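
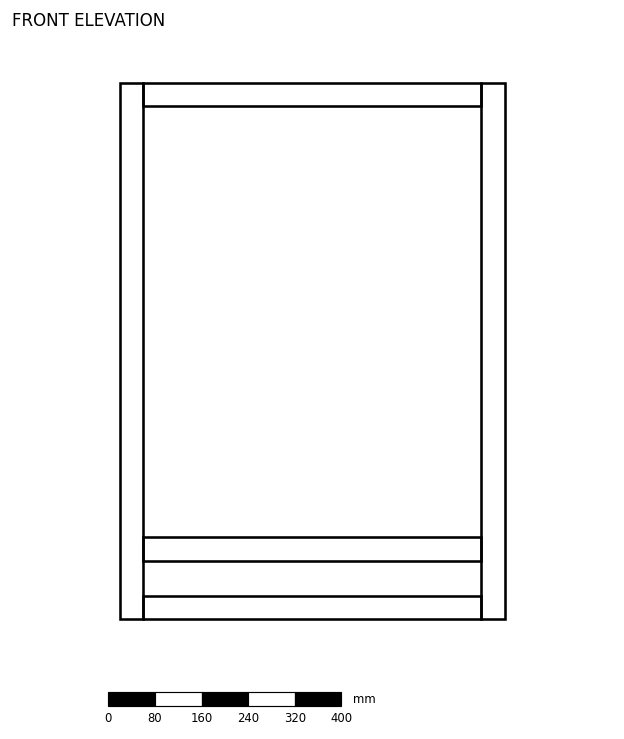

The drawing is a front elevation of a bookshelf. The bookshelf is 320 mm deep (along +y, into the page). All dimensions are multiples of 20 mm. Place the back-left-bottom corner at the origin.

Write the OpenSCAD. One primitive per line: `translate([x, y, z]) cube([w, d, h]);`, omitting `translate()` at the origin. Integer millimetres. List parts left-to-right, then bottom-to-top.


cube([40, 320, 920]);
translate([40, 0, 0]) cube([580, 320, 40]);
translate([40, 0, 100]) cube([580, 320, 40]);
translate([40, 0, 880]) cube([580, 320, 40]);
translate([620, 0, 0]) cube([40, 320, 920]);


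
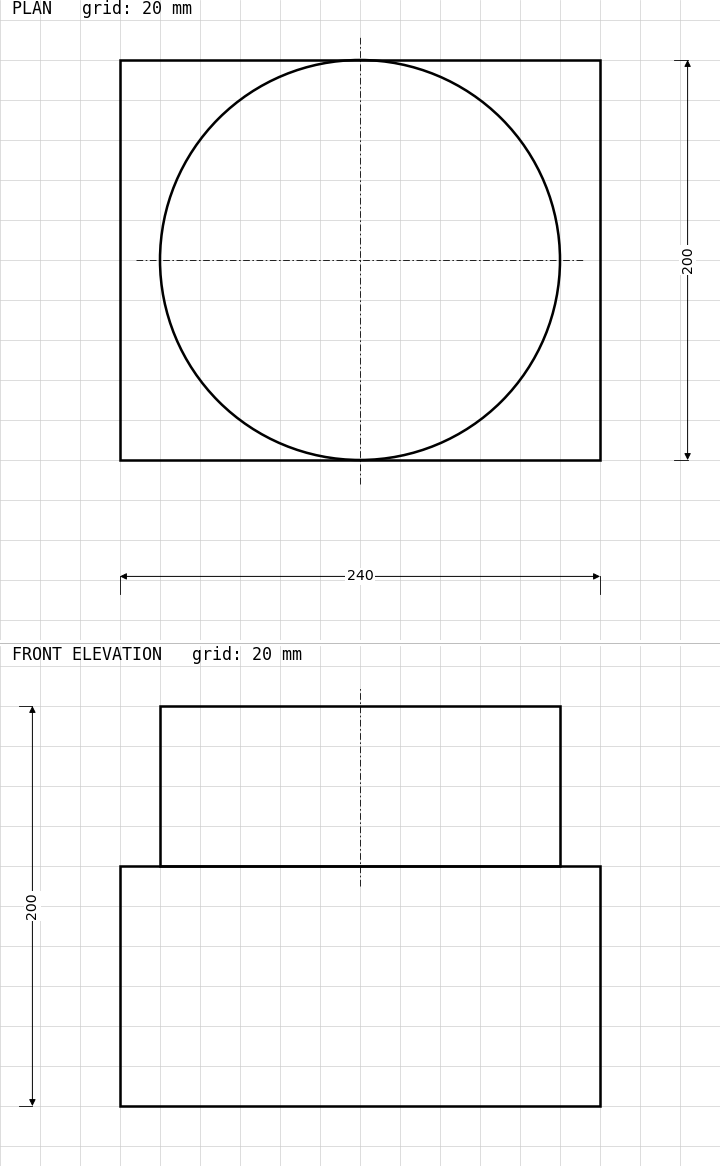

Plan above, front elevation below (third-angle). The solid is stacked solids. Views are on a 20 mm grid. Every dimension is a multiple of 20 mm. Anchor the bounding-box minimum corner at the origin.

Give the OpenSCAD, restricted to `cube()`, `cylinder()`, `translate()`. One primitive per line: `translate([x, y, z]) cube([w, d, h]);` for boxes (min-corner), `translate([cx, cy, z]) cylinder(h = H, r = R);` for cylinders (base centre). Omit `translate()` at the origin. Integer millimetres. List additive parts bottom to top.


cube([240, 200, 120]);
translate([120, 100, 120]) cylinder(h = 80, r = 100);


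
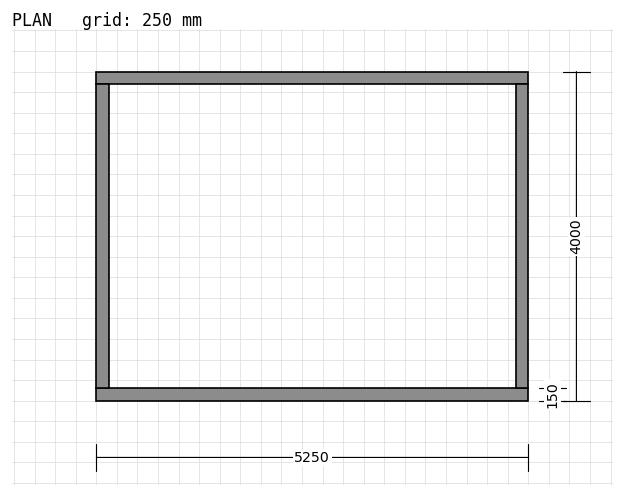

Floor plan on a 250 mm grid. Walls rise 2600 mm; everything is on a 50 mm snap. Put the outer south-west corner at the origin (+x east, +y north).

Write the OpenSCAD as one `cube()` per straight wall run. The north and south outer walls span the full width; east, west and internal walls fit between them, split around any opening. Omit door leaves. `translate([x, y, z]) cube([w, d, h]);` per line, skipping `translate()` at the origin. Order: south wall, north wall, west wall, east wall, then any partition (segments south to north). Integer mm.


cube([5250, 150, 2600]);
translate([0, 3850, 0]) cube([5250, 150, 2600]);
translate([0, 150, 0]) cube([150, 3700, 2600]);
translate([5100, 150, 0]) cube([150, 3700, 2600]);


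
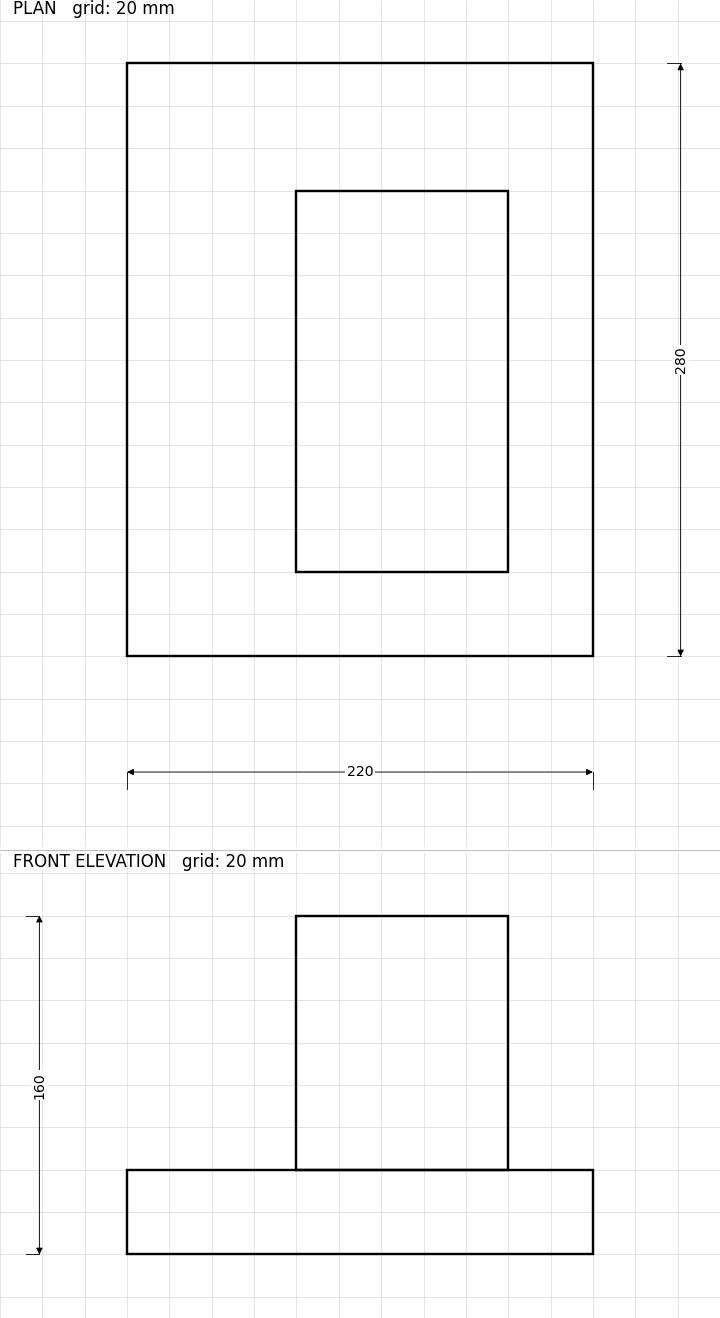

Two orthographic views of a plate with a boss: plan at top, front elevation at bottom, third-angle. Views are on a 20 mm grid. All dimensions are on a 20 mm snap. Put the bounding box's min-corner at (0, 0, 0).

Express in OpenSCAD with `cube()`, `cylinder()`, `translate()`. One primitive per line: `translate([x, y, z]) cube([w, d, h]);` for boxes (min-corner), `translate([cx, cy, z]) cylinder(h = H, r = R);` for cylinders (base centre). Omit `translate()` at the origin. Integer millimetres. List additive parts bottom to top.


cube([220, 280, 40]);
translate([80, 40, 40]) cube([100, 180, 120]);


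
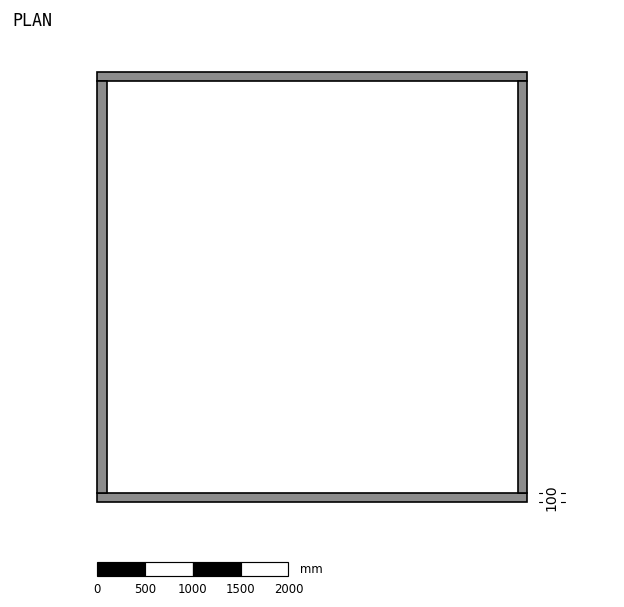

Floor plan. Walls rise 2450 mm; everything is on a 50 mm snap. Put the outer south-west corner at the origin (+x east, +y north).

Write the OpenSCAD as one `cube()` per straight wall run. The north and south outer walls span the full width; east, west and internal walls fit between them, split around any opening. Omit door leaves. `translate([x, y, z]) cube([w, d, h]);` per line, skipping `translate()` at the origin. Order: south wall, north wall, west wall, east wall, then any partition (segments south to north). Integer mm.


cube([4500, 100, 2450]);
translate([0, 4400, 0]) cube([4500, 100, 2450]);
translate([0, 100, 0]) cube([100, 4300, 2450]);
translate([4400, 100, 0]) cube([100, 4300, 2450]);


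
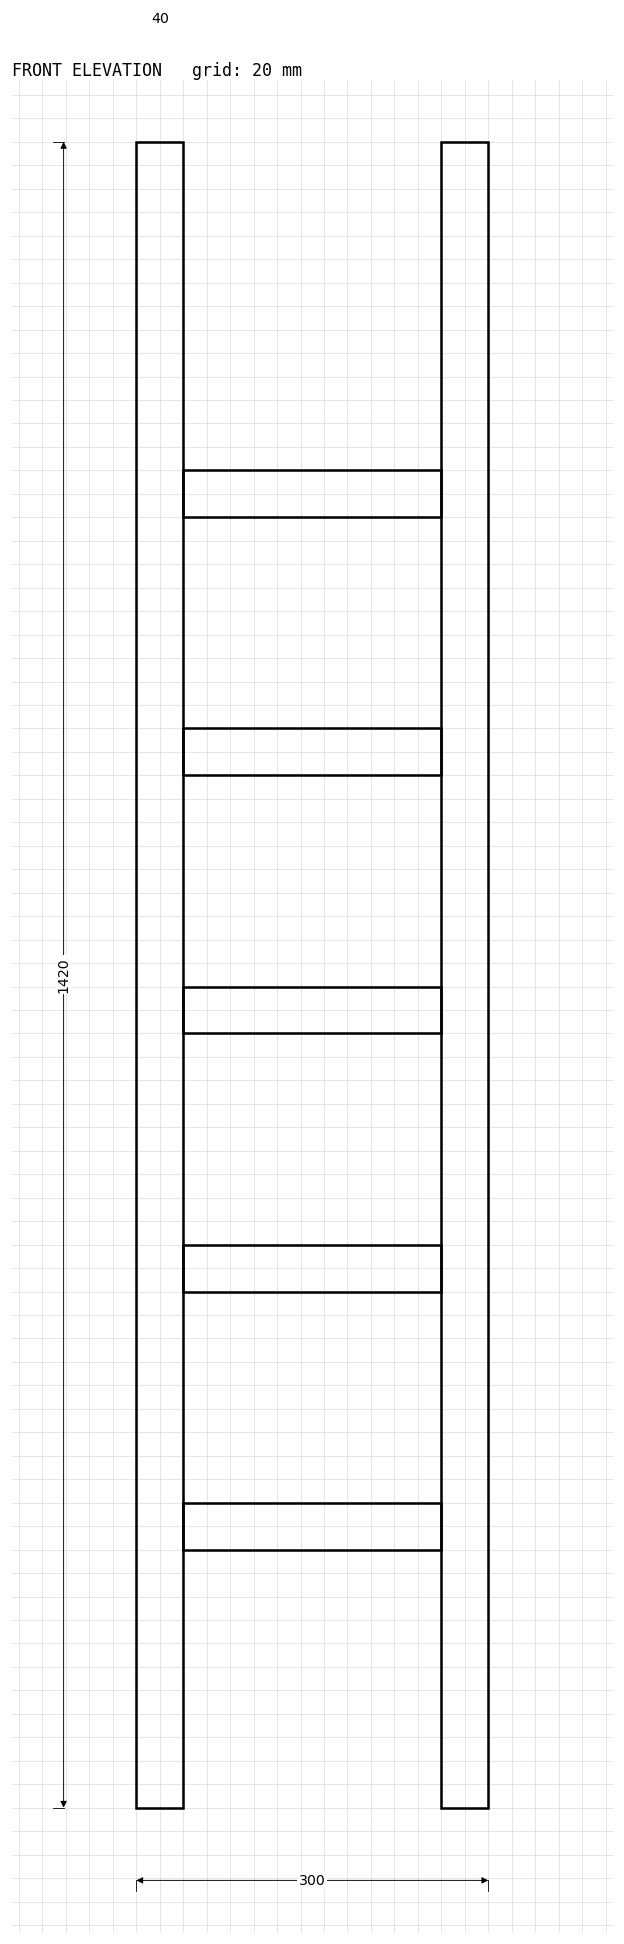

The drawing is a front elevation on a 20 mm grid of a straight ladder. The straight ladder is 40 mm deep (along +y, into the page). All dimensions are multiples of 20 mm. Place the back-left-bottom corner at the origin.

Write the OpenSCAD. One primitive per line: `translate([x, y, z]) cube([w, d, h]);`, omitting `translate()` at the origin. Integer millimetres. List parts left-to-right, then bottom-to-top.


cube([40, 40, 1420]);
translate([40, 0, 220]) cube([220, 40, 40]);
translate([40, 0, 440]) cube([220, 40, 40]);
translate([40, 0, 660]) cube([220, 40, 40]);
translate([40, 0, 880]) cube([220, 40, 40]);
translate([40, 0, 1100]) cube([220, 40, 40]);
translate([260, 0, 0]) cube([40, 40, 1420]);


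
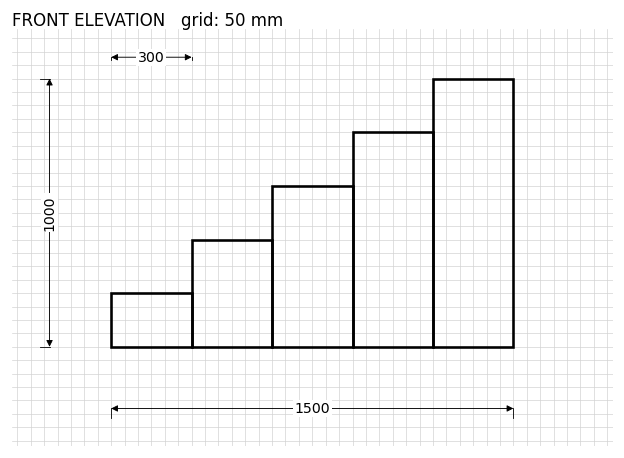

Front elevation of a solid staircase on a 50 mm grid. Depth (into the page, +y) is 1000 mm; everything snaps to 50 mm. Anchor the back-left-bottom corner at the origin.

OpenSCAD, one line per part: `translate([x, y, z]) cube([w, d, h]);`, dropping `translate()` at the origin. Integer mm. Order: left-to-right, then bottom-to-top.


cube([300, 1000, 200]);
translate([300, 0, 0]) cube([300, 1000, 400]);
translate([600, 0, 0]) cube([300, 1000, 600]);
translate([900, 0, 0]) cube([300, 1000, 800]);
translate([1200, 0, 0]) cube([300, 1000, 1000]);


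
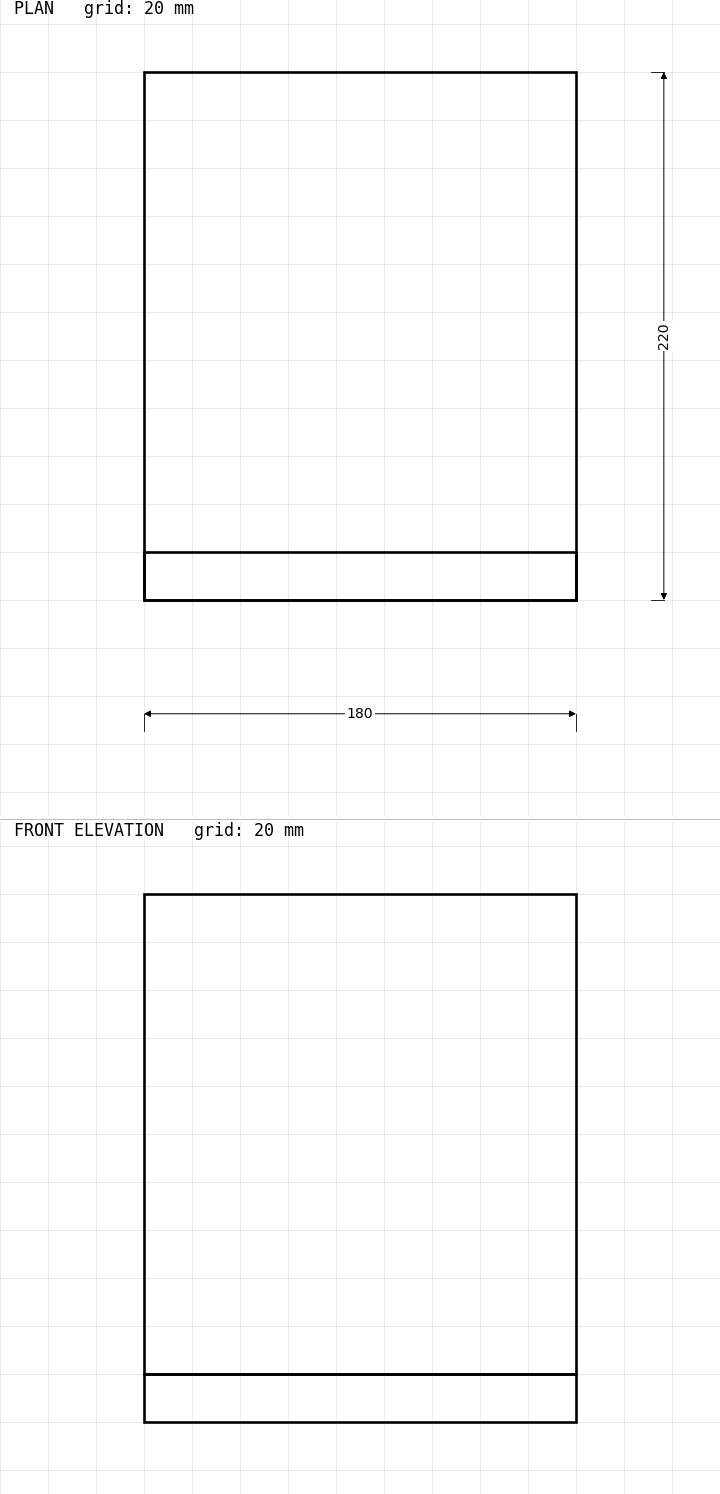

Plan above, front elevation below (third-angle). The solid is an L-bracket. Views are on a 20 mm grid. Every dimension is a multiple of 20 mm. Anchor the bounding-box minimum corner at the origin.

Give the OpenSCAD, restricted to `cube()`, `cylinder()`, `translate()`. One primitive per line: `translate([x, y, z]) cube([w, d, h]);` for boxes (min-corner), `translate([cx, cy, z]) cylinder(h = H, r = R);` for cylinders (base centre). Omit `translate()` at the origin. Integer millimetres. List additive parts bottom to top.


cube([180, 220, 20]);
translate([0, 0, 20]) cube([180, 20, 200]);


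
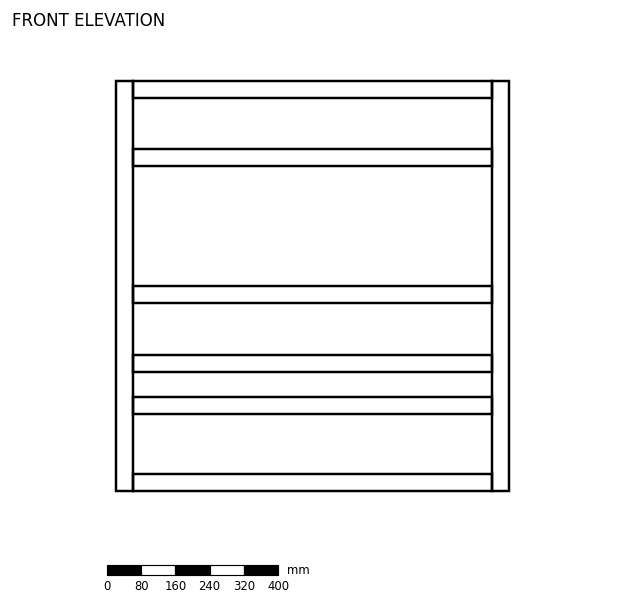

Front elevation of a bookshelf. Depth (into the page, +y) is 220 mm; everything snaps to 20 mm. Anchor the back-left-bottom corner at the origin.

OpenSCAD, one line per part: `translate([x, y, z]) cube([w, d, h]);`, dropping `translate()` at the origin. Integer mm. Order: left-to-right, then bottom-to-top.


cube([40, 220, 960]);
translate([40, 0, 0]) cube([840, 220, 40]);
translate([40, 0, 180]) cube([840, 220, 40]);
translate([40, 0, 280]) cube([840, 220, 40]);
translate([40, 0, 440]) cube([840, 220, 40]);
translate([40, 0, 760]) cube([840, 220, 40]);
translate([40, 0, 920]) cube([840, 220, 40]);
translate([880, 0, 0]) cube([40, 220, 960]);


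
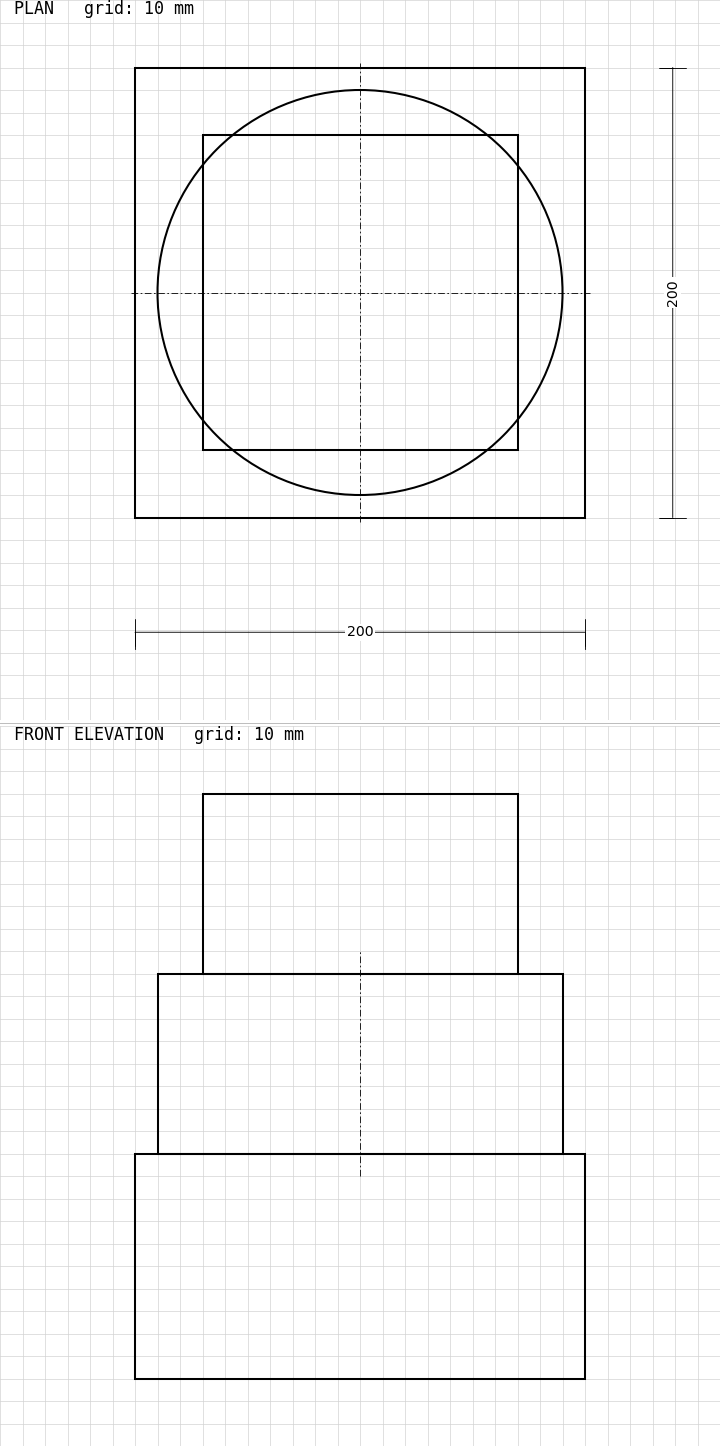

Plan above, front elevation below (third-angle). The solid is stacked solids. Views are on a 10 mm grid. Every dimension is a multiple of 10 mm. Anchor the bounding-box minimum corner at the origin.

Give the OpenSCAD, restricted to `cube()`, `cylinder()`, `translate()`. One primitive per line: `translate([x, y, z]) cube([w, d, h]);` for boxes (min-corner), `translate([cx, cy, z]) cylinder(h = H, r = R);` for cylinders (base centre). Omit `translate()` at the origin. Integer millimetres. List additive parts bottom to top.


cube([200, 200, 100]);
translate([100, 100, 100]) cylinder(h = 80, r = 90);
translate([30, 30, 180]) cube([140, 140, 80]);


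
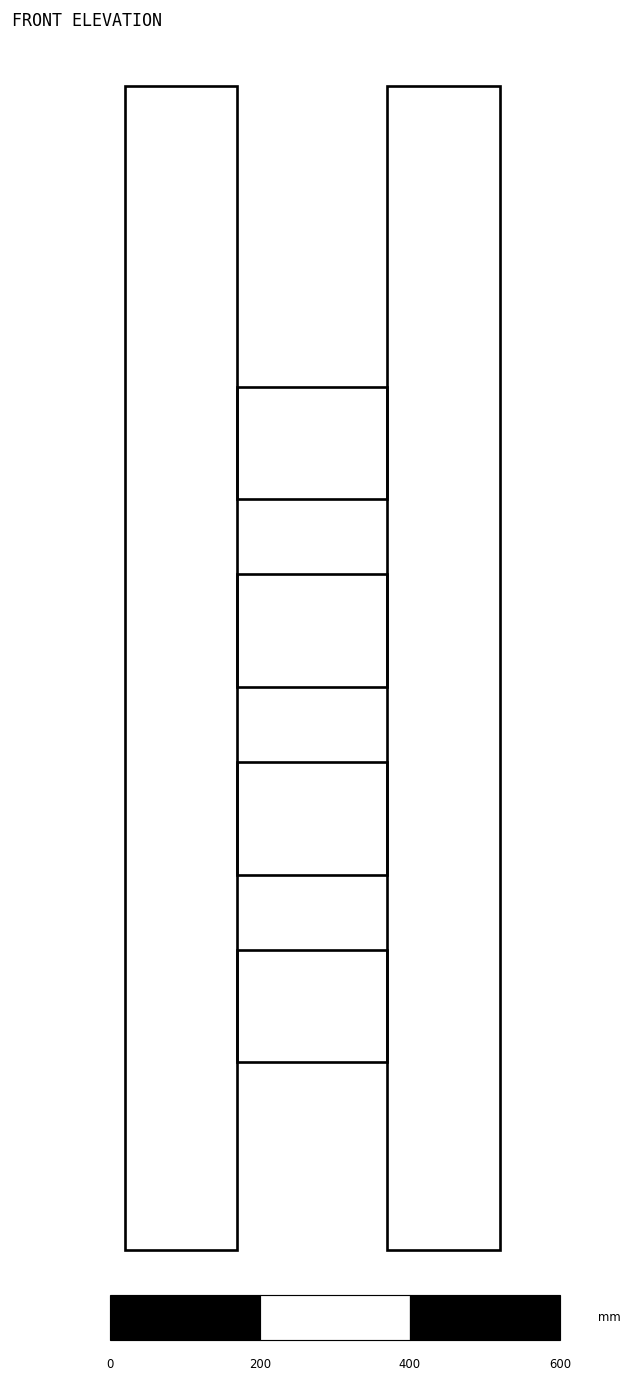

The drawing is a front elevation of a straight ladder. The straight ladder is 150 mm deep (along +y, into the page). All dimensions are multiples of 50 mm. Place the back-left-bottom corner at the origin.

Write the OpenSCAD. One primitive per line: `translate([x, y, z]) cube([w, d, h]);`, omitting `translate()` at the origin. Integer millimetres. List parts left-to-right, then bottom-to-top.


cube([150, 150, 1550]);
translate([150, 0, 250]) cube([200, 150, 150]);
translate([150, 0, 500]) cube([200, 150, 150]);
translate([150, 0, 750]) cube([200, 150, 150]);
translate([150, 0, 1000]) cube([200, 150, 150]);
translate([350, 0, 0]) cube([150, 150, 1550]);


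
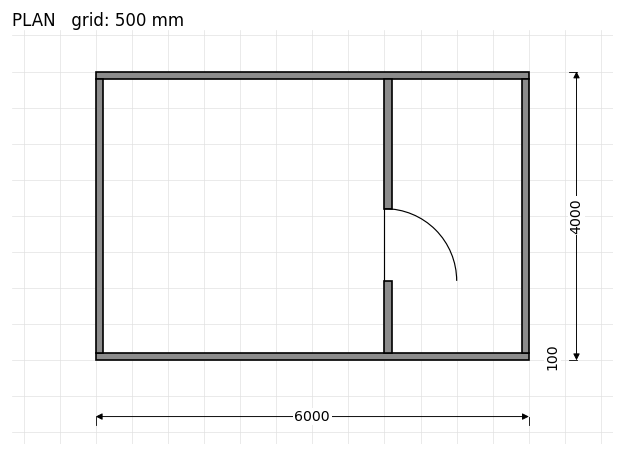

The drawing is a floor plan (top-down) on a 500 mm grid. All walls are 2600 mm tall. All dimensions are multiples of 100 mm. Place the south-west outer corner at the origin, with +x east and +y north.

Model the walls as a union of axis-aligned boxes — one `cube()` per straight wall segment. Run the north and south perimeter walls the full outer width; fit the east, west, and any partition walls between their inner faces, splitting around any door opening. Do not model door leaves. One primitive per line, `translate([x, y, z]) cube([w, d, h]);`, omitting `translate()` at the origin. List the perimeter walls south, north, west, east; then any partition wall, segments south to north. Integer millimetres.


cube([6000, 100, 2600]);
translate([0, 3900, 0]) cube([6000, 100, 2600]);
translate([0, 100, 0]) cube([100, 3800, 2600]);
translate([5900, 100, 0]) cube([100, 3800, 2600]);
translate([4000, 100, 0]) cube([100, 1000, 2600]);
translate([4000, 2100, 0]) cube([100, 1800, 2600]);


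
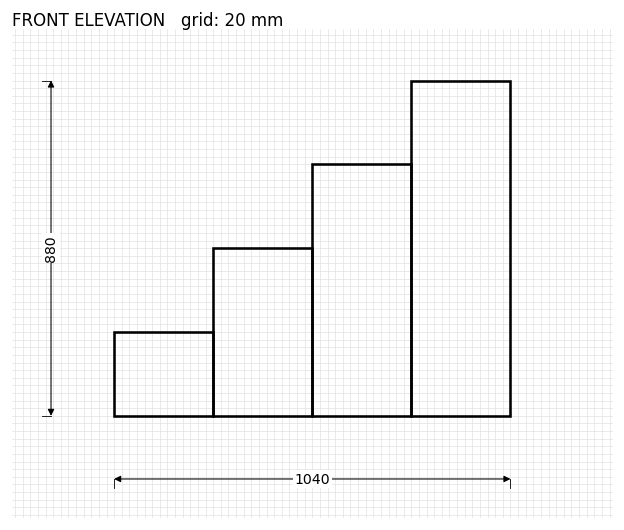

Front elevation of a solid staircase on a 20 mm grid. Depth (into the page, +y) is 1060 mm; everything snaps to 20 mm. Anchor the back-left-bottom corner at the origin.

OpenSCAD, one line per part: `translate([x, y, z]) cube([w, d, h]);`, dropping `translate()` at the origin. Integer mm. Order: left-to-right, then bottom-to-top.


cube([260, 1060, 220]);
translate([260, 0, 0]) cube([260, 1060, 440]);
translate([520, 0, 0]) cube([260, 1060, 660]);
translate([780, 0, 0]) cube([260, 1060, 880]);


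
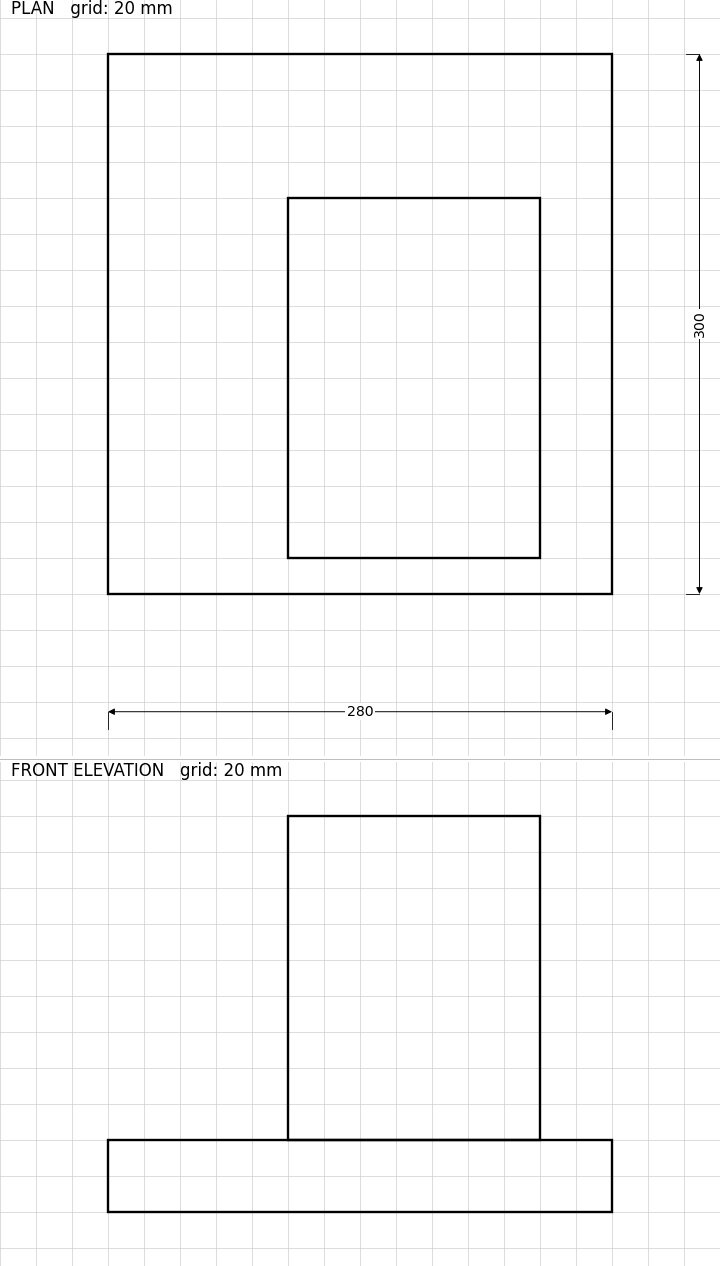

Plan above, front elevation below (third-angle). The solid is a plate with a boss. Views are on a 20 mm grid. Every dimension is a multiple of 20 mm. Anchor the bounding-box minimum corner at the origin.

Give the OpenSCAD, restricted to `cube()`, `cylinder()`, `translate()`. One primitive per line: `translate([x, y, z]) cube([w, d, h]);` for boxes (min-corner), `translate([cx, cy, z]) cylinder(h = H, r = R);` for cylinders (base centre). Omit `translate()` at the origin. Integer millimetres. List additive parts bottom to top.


cube([280, 300, 40]);
translate([100, 20, 40]) cube([140, 200, 180]);


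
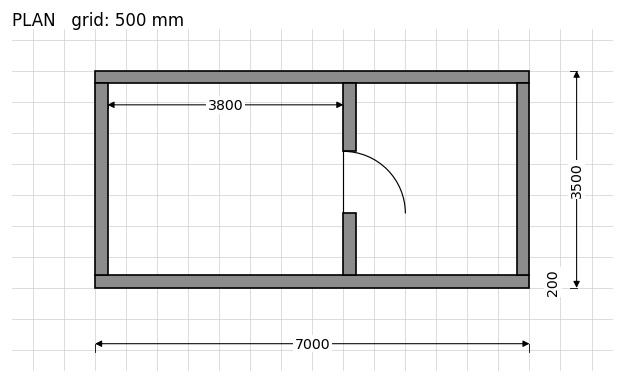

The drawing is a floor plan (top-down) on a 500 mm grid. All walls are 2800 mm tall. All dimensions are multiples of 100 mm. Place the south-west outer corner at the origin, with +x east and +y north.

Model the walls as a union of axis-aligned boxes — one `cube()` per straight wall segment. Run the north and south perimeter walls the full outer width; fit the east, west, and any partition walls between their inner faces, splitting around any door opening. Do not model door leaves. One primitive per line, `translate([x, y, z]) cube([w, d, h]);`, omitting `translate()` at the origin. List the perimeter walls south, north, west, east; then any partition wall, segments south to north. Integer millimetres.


cube([7000, 200, 2800]);
translate([0, 3300, 0]) cube([7000, 200, 2800]);
translate([0, 200, 0]) cube([200, 3100, 2800]);
translate([6800, 200, 0]) cube([200, 3100, 2800]);
translate([4000, 200, 0]) cube([200, 1000, 2800]);
translate([4000, 2200, 0]) cube([200, 1100, 2800]);


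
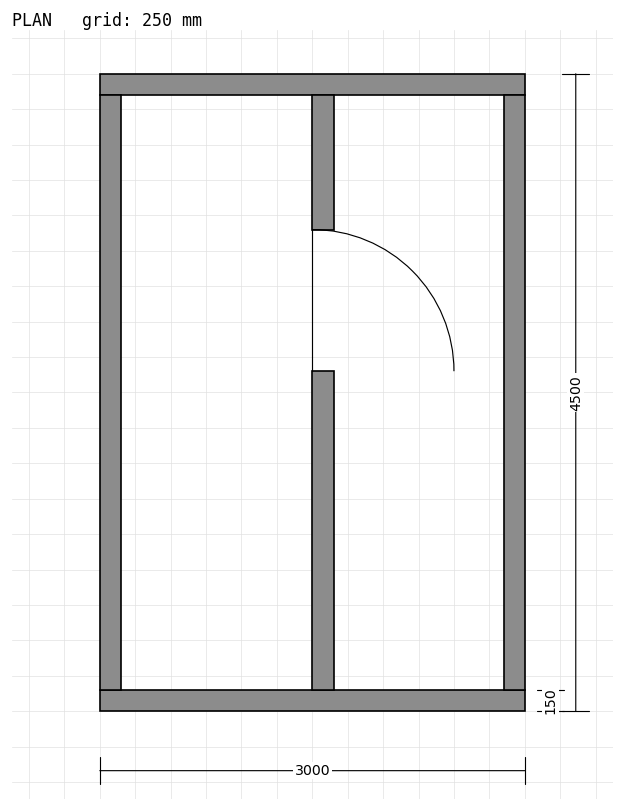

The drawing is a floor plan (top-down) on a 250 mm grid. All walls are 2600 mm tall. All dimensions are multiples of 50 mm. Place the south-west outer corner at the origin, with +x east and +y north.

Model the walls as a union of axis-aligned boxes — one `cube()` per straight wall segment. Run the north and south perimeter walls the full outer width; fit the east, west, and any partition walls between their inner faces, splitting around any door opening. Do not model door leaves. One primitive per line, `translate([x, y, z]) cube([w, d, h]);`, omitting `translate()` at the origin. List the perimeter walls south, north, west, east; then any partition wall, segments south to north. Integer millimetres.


cube([3000, 150, 2600]);
translate([0, 4350, 0]) cube([3000, 150, 2600]);
translate([0, 150, 0]) cube([150, 4200, 2600]);
translate([2850, 150, 0]) cube([150, 4200, 2600]);
translate([1500, 150, 0]) cube([150, 2250, 2600]);
translate([1500, 3400, 0]) cube([150, 950, 2600]);


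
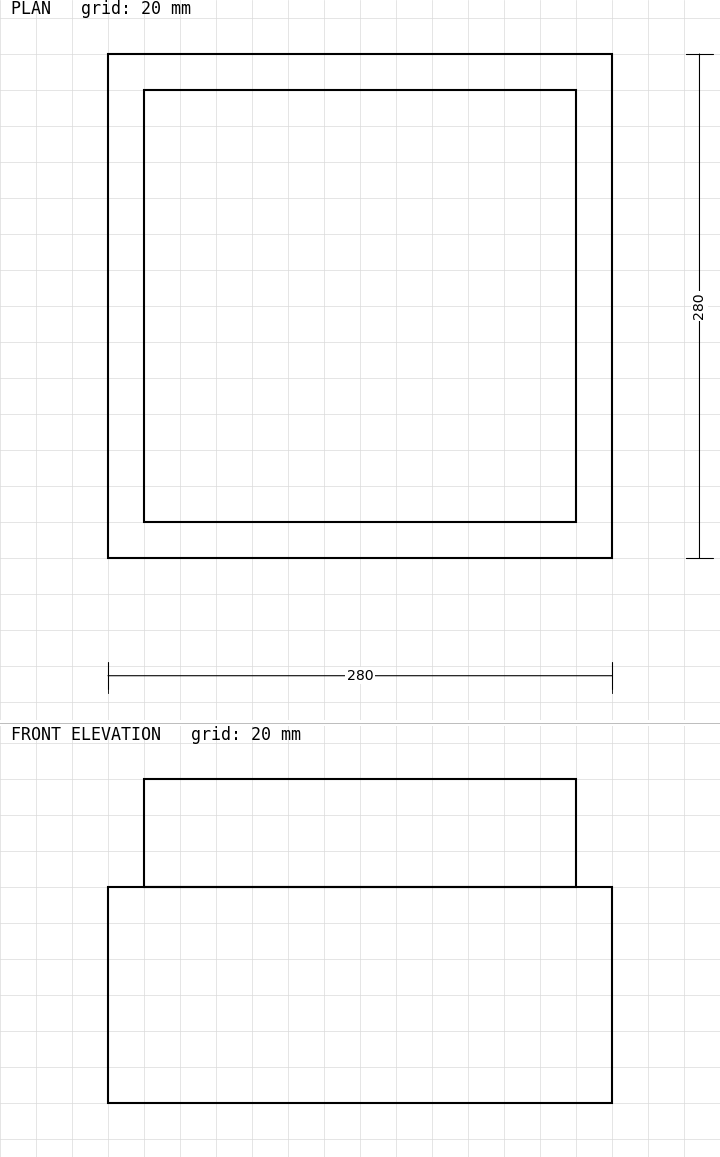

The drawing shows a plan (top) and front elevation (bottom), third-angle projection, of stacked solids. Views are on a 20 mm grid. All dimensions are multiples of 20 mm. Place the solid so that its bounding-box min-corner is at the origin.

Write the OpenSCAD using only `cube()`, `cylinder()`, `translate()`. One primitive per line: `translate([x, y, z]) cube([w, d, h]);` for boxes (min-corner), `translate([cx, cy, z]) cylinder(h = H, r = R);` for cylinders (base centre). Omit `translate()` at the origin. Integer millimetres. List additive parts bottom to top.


cube([280, 280, 120]);
translate([20, 20, 120]) cube([240, 240, 60]);


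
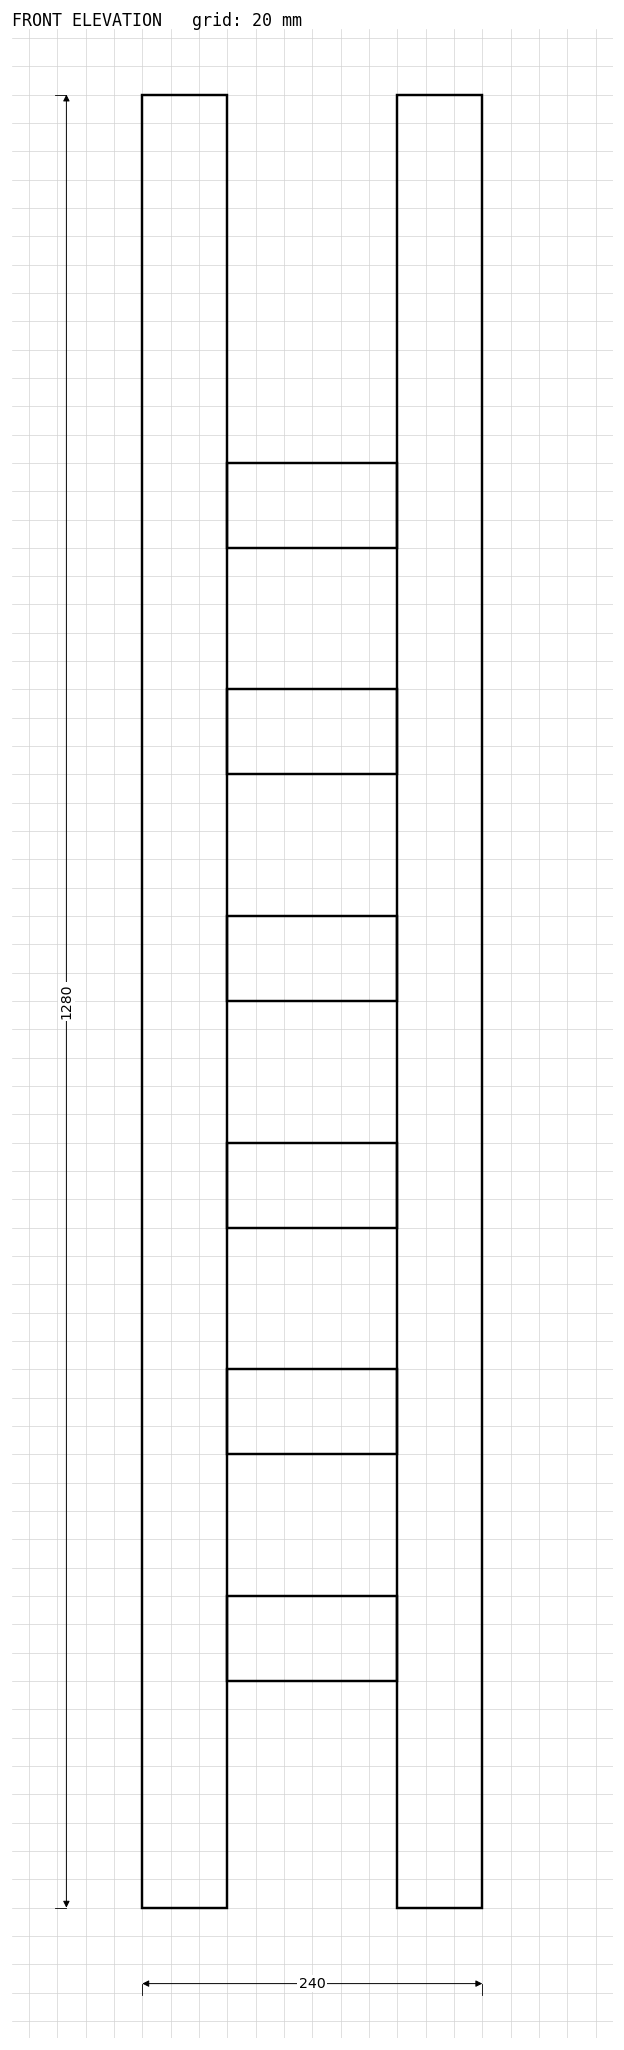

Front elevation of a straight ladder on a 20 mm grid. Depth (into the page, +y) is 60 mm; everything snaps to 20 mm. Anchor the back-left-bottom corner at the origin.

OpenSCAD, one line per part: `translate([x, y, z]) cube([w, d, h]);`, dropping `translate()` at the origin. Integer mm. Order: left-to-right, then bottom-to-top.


cube([60, 60, 1280]);
translate([60, 0, 160]) cube([120, 60, 60]);
translate([60, 0, 320]) cube([120, 60, 60]);
translate([60, 0, 480]) cube([120, 60, 60]);
translate([60, 0, 640]) cube([120, 60, 60]);
translate([60, 0, 800]) cube([120, 60, 60]);
translate([60, 0, 960]) cube([120, 60, 60]);
translate([180, 0, 0]) cube([60, 60, 1280]);


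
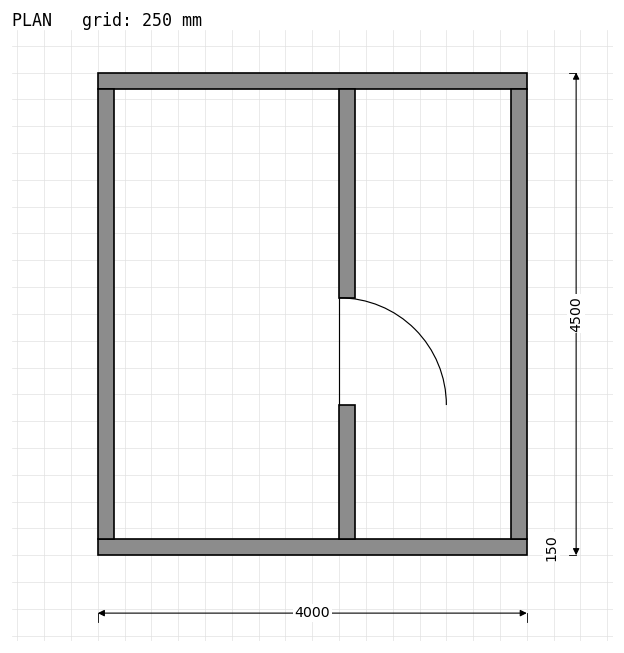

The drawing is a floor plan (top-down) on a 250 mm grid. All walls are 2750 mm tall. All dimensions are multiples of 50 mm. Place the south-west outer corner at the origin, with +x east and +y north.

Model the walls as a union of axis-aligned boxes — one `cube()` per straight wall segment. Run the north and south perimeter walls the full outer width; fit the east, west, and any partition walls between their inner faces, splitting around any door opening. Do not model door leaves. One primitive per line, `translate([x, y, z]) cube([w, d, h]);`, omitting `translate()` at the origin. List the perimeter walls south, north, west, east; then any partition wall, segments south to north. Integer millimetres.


cube([4000, 150, 2750]);
translate([0, 4350, 0]) cube([4000, 150, 2750]);
translate([0, 150, 0]) cube([150, 4200, 2750]);
translate([3850, 150, 0]) cube([150, 4200, 2750]);
translate([2250, 150, 0]) cube([150, 1250, 2750]);
translate([2250, 2400, 0]) cube([150, 1950, 2750]);


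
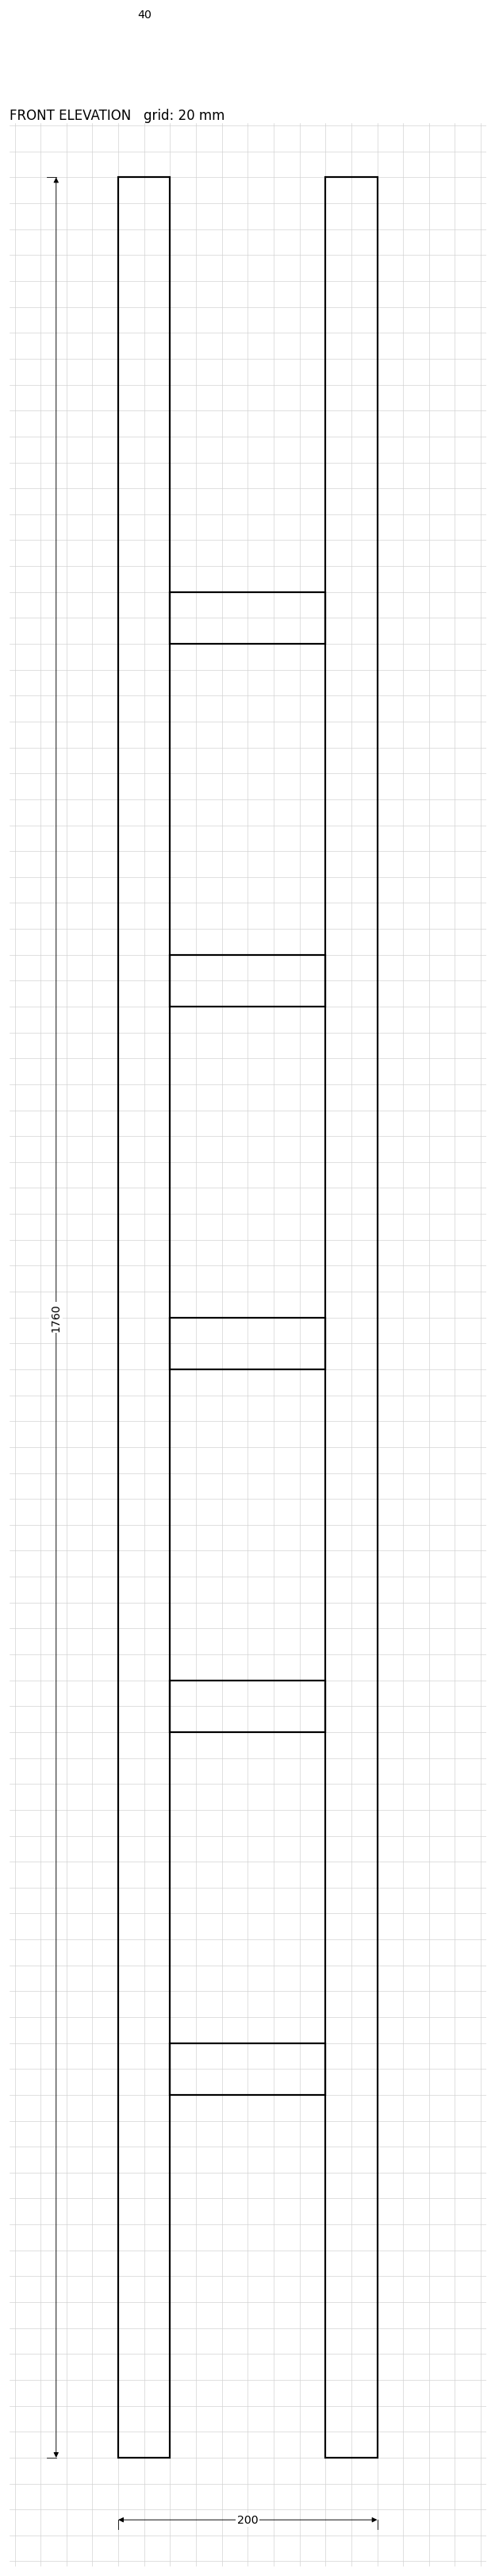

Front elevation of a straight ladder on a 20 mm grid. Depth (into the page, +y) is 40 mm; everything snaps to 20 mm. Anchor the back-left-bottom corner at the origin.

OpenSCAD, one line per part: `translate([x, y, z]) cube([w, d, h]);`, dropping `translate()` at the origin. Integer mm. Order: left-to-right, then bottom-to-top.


cube([40, 40, 1760]);
translate([40, 0, 280]) cube([120, 40, 40]);
translate([40, 0, 560]) cube([120, 40, 40]);
translate([40, 0, 840]) cube([120, 40, 40]);
translate([40, 0, 1120]) cube([120, 40, 40]);
translate([40, 0, 1400]) cube([120, 40, 40]);
translate([160, 0, 0]) cube([40, 40, 1760]);


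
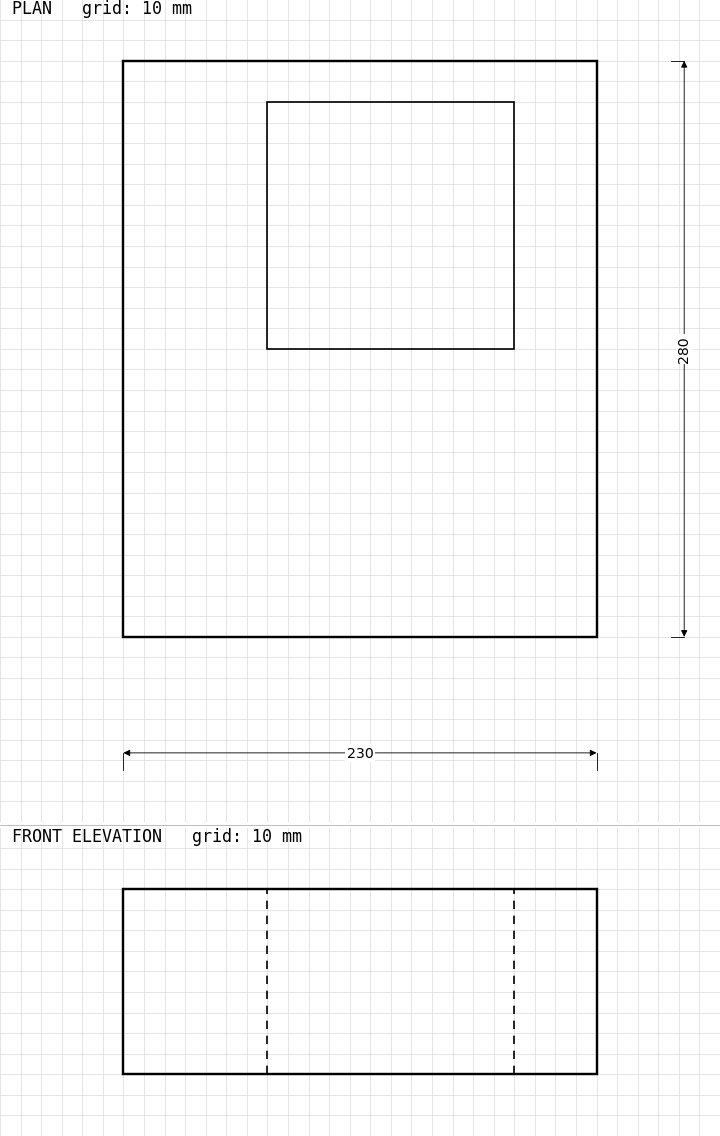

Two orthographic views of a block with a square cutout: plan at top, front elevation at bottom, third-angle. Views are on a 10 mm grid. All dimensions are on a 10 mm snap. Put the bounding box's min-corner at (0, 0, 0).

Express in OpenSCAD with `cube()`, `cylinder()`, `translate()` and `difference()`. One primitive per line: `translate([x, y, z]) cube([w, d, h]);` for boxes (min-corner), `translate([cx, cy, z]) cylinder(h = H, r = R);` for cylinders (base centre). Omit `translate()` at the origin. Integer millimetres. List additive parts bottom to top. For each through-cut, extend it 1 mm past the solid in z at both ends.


difference() {
  cube([230, 280, 90]);
  translate([70, 140, -1]) cube([120, 120, 92]);
}


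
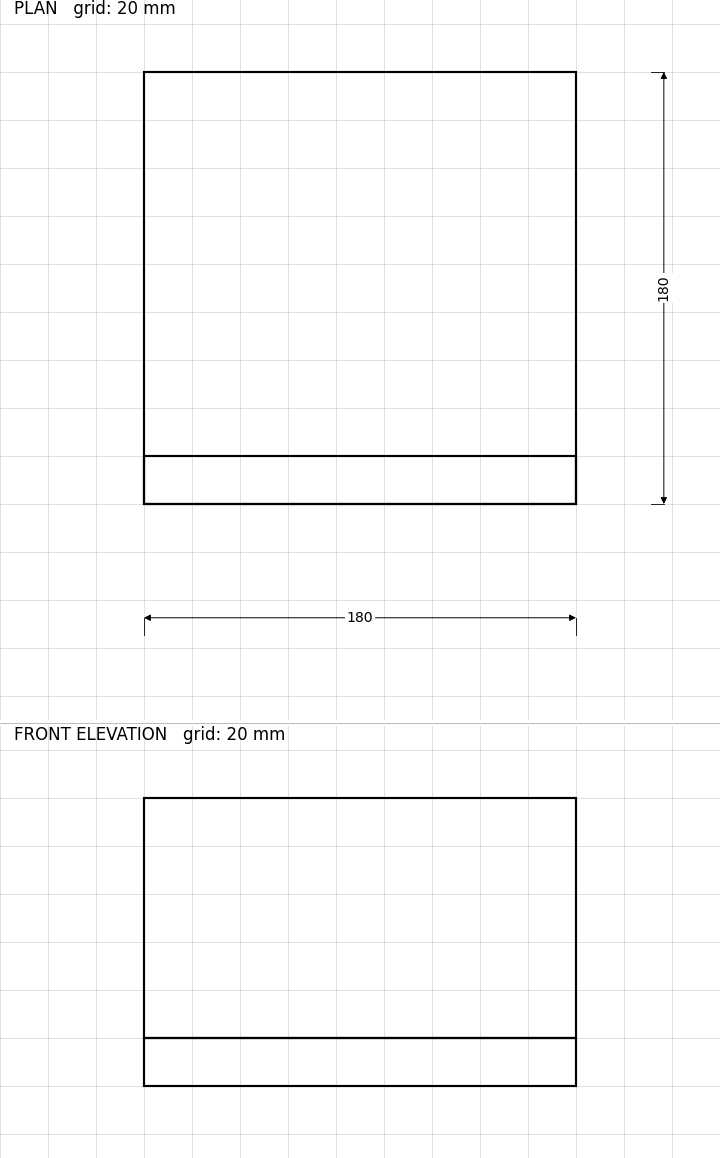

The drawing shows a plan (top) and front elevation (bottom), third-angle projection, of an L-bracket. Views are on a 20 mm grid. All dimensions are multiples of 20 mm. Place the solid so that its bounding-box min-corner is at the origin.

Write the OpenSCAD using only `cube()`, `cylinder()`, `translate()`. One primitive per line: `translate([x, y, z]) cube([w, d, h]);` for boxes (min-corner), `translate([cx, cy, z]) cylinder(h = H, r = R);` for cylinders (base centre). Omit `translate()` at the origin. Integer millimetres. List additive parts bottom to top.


cube([180, 180, 20]);
translate([0, 0, 20]) cube([180, 20, 100]);


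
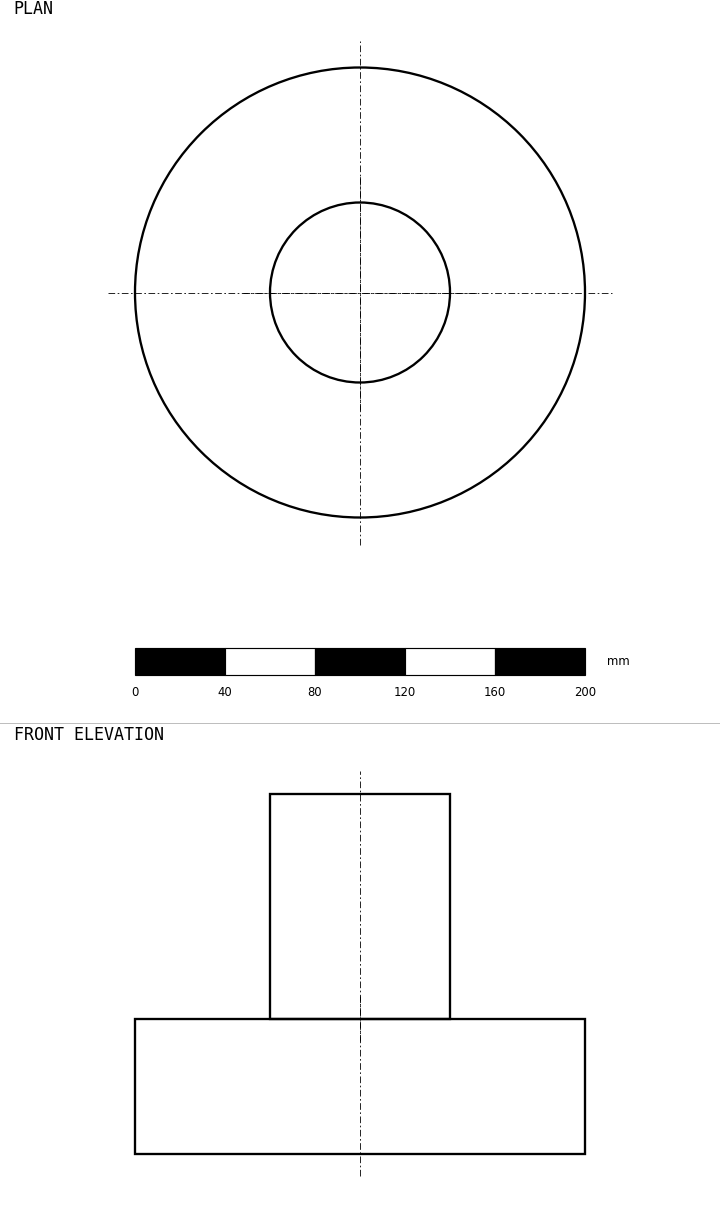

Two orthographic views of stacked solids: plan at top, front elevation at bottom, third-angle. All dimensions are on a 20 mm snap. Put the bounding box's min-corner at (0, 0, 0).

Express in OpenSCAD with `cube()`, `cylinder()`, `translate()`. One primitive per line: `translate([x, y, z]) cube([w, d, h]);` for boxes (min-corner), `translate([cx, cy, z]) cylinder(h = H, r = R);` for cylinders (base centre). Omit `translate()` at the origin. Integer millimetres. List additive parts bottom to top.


translate([100, 100, 0]) cylinder(h = 60, r = 100);
translate([100, 100, 60]) cylinder(h = 100, r = 40);


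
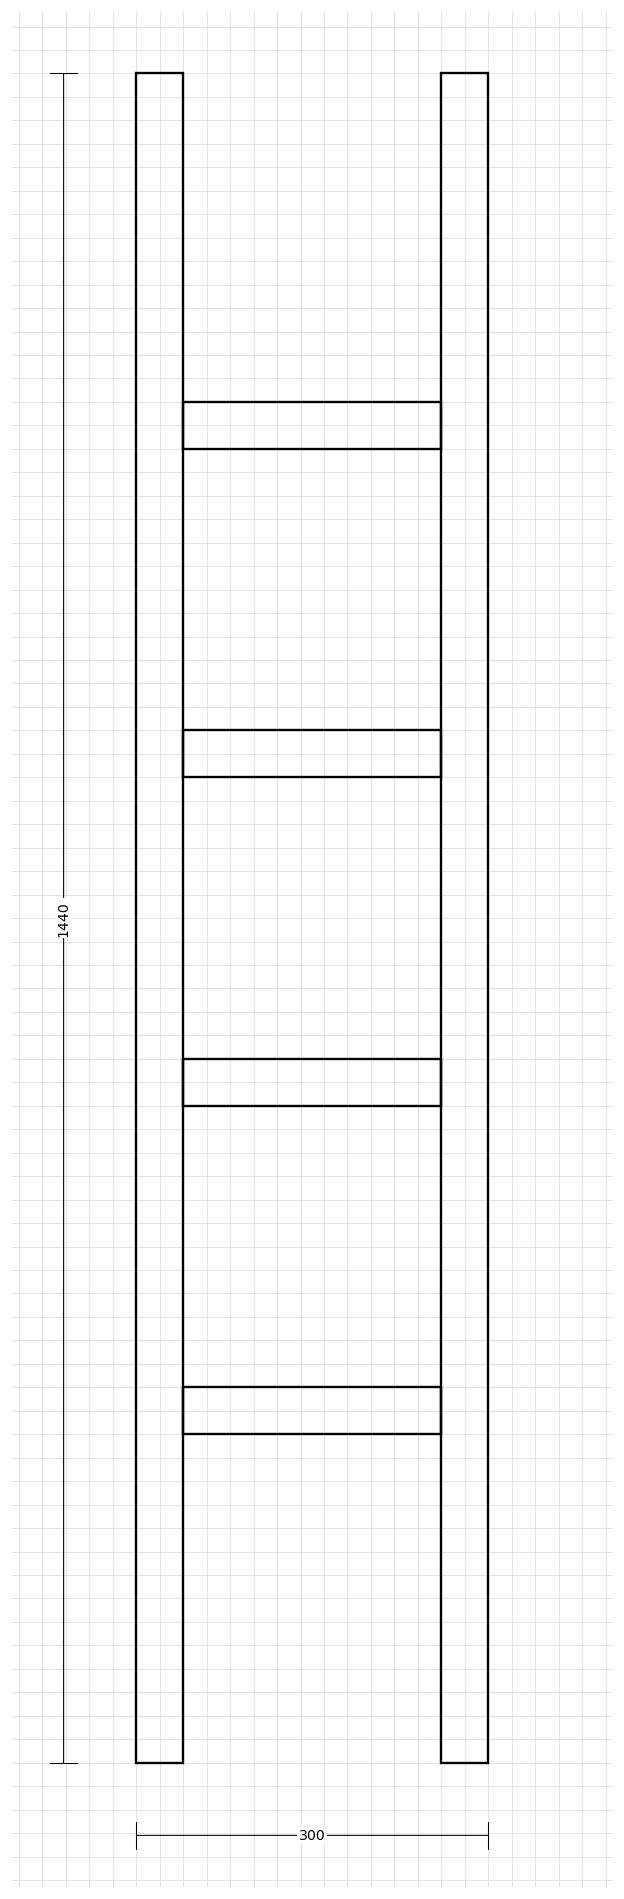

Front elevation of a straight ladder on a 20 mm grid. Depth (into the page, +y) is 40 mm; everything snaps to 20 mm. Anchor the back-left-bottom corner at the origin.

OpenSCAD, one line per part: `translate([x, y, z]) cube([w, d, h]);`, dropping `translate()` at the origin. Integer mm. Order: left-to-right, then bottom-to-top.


cube([40, 40, 1440]);
translate([40, 0, 280]) cube([220, 40, 40]);
translate([40, 0, 560]) cube([220, 40, 40]);
translate([40, 0, 840]) cube([220, 40, 40]);
translate([40, 0, 1120]) cube([220, 40, 40]);
translate([260, 0, 0]) cube([40, 40, 1440]);


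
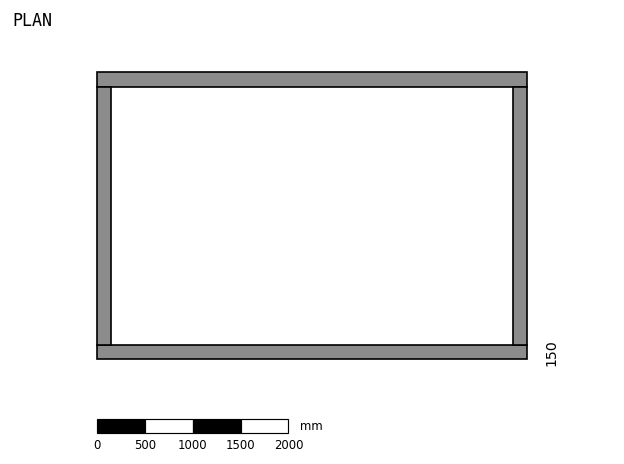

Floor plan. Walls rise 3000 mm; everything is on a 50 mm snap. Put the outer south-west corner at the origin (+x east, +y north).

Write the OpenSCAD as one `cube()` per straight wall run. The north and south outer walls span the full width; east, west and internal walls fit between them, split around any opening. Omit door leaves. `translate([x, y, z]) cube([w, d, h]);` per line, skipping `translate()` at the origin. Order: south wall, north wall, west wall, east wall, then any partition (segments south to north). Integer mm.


cube([4500, 150, 3000]);
translate([0, 2850, 0]) cube([4500, 150, 3000]);
translate([0, 150, 0]) cube([150, 2700, 3000]);
translate([4350, 150, 0]) cube([150, 2700, 3000]);


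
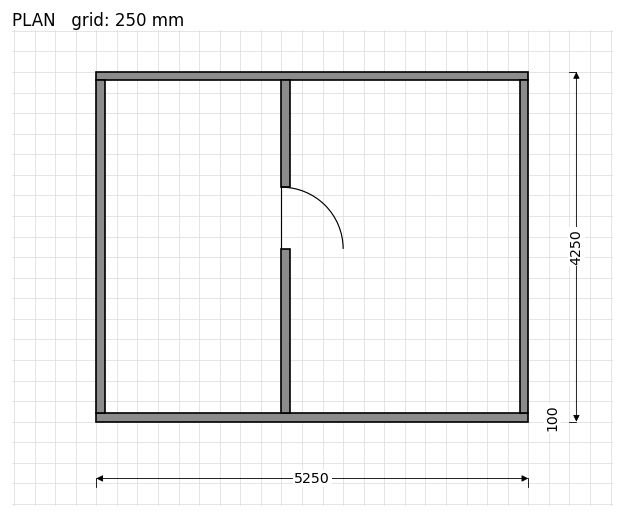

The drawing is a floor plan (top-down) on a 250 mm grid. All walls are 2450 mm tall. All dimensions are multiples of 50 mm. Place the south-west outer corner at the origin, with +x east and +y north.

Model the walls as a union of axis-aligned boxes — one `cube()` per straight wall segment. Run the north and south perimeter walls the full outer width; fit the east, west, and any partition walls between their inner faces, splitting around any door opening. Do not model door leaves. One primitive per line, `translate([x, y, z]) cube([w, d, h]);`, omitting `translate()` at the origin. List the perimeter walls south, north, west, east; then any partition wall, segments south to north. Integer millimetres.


cube([5250, 100, 2450]);
translate([0, 4150, 0]) cube([5250, 100, 2450]);
translate([0, 100, 0]) cube([100, 4050, 2450]);
translate([5150, 100, 0]) cube([100, 4050, 2450]);
translate([2250, 100, 0]) cube([100, 2000, 2450]);
translate([2250, 2850, 0]) cube([100, 1300, 2450]);


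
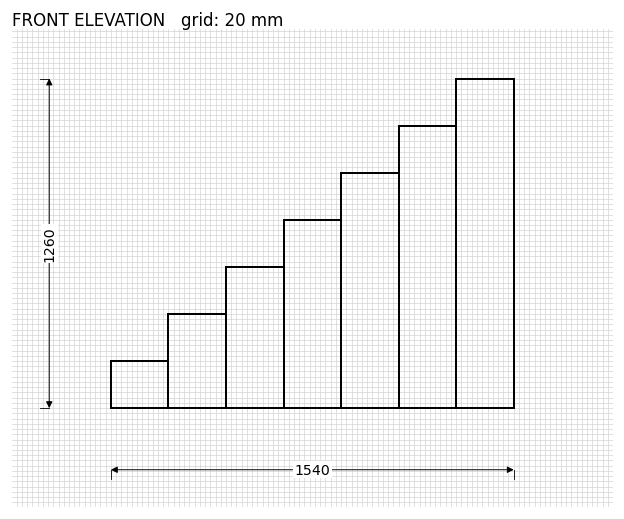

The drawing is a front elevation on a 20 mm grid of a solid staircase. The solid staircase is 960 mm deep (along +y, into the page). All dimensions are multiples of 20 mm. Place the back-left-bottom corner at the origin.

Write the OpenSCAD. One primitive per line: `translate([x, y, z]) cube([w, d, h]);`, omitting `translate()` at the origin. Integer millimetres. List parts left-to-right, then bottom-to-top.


cube([220, 960, 180]);
translate([220, 0, 0]) cube([220, 960, 360]);
translate([440, 0, 0]) cube([220, 960, 540]);
translate([660, 0, 0]) cube([220, 960, 720]);
translate([880, 0, 0]) cube([220, 960, 900]);
translate([1100, 0, 0]) cube([220, 960, 1080]);
translate([1320, 0, 0]) cube([220, 960, 1260]);


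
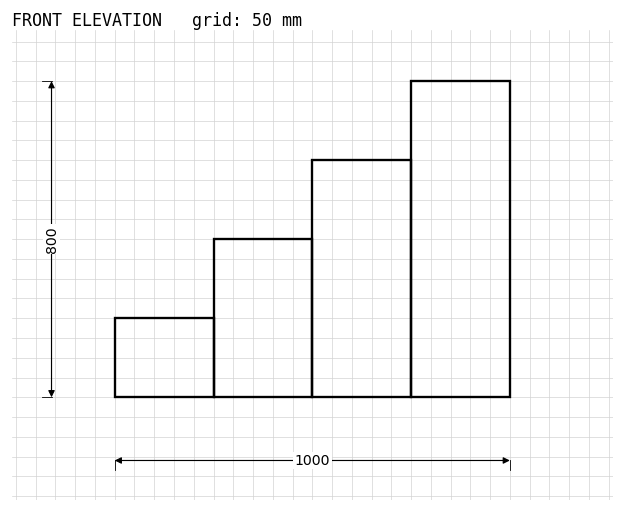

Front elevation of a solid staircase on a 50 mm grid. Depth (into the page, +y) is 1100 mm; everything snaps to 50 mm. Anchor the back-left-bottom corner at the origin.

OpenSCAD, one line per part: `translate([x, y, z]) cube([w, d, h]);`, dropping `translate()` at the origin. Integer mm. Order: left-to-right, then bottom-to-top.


cube([250, 1100, 200]);
translate([250, 0, 0]) cube([250, 1100, 400]);
translate([500, 0, 0]) cube([250, 1100, 600]);
translate([750, 0, 0]) cube([250, 1100, 800]);


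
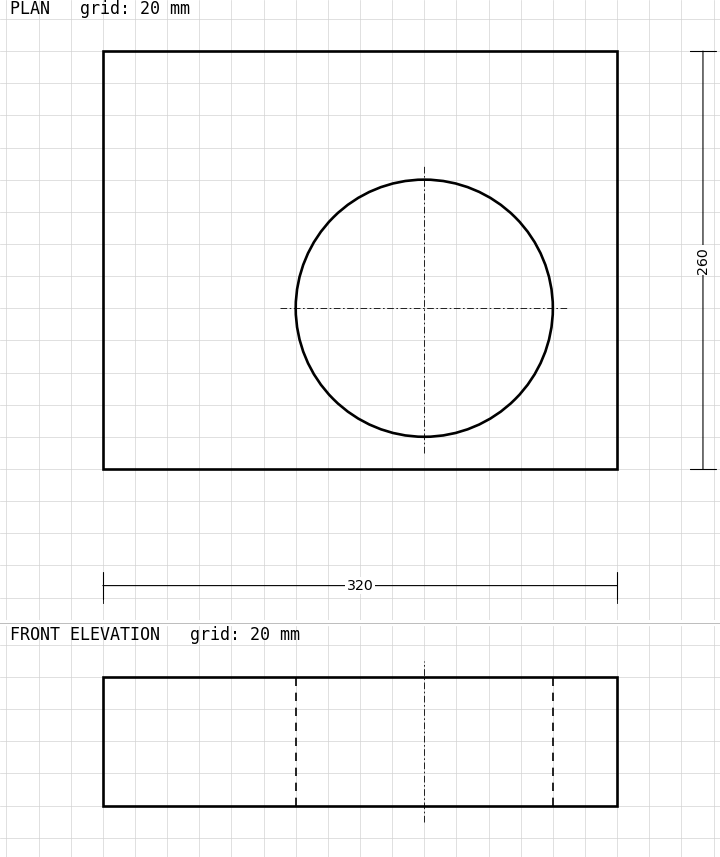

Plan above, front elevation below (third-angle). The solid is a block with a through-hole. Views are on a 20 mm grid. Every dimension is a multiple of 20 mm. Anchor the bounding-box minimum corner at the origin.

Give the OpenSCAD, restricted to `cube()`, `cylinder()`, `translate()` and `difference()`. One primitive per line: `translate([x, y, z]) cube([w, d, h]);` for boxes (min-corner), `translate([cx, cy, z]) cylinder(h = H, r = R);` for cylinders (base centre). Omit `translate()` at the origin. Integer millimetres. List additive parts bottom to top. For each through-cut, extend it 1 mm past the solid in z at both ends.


difference() {
  cube([320, 260, 80]);
  translate([200, 100, -1]) cylinder(h = 82, r = 80);
}


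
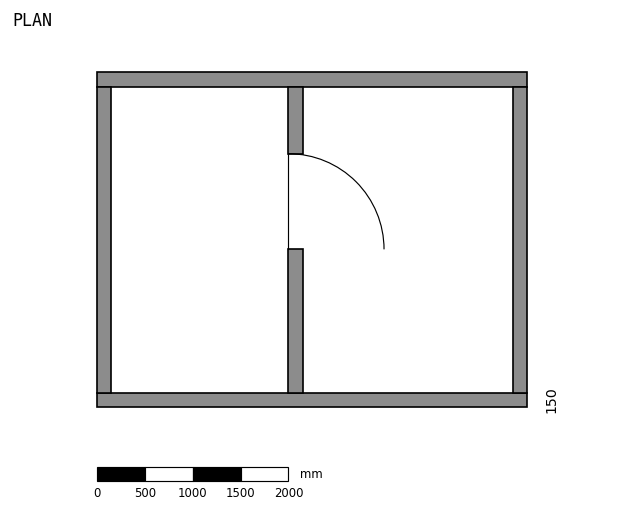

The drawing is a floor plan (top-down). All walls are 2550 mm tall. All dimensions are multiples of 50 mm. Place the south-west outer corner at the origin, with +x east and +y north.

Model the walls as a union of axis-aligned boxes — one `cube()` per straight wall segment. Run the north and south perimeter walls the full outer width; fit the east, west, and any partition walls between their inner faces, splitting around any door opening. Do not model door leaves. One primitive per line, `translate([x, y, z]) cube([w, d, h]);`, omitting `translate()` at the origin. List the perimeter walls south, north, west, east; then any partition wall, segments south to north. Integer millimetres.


cube([4500, 150, 2550]);
translate([0, 3350, 0]) cube([4500, 150, 2550]);
translate([0, 150, 0]) cube([150, 3200, 2550]);
translate([4350, 150, 0]) cube([150, 3200, 2550]);
translate([2000, 150, 0]) cube([150, 1500, 2550]);
translate([2000, 2650, 0]) cube([150, 700, 2550]);


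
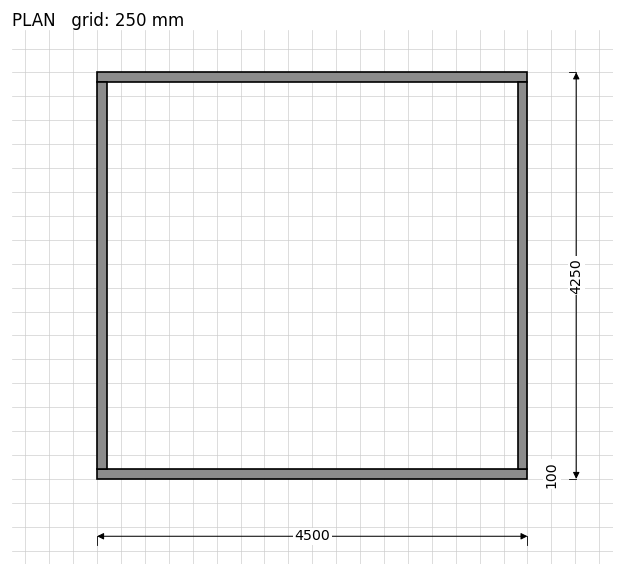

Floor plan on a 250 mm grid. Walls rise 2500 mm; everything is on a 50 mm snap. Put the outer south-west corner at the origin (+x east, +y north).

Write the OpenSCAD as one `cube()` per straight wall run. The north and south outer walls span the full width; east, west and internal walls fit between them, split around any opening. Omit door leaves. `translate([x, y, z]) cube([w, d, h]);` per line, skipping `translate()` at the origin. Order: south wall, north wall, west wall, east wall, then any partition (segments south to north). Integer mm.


cube([4500, 100, 2500]);
translate([0, 4150, 0]) cube([4500, 100, 2500]);
translate([0, 100, 0]) cube([100, 4050, 2500]);
translate([4400, 100, 0]) cube([100, 4050, 2500]);


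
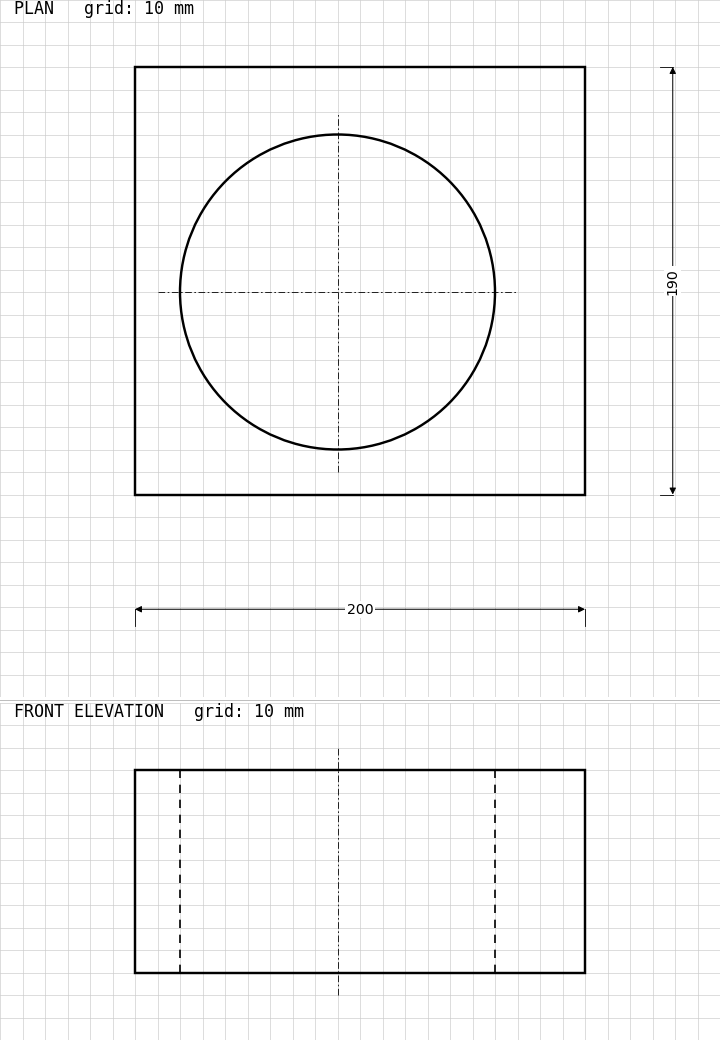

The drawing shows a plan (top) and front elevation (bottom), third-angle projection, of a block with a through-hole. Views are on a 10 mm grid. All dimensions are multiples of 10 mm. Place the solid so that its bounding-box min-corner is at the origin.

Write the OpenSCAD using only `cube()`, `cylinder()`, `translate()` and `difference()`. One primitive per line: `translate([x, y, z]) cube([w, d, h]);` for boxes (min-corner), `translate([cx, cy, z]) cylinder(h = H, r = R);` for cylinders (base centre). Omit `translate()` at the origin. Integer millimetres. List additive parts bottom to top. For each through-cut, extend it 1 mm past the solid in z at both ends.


difference() {
  cube([200, 190, 90]);
  translate([90, 90, -1]) cylinder(h = 92, r = 70);
}


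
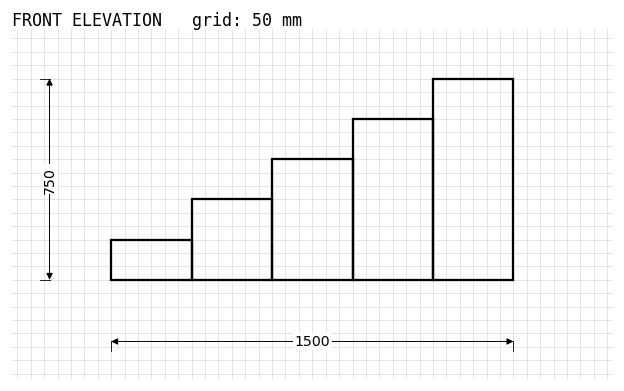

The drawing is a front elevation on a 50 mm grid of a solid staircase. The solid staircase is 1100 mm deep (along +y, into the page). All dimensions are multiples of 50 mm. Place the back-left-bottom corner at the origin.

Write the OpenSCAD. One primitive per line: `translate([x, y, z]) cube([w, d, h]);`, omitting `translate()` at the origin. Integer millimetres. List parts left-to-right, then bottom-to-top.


cube([300, 1100, 150]);
translate([300, 0, 0]) cube([300, 1100, 300]);
translate([600, 0, 0]) cube([300, 1100, 450]);
translate([900, 0, 0]) cube([300, 1100, 600]);
translate([1200, 0, 0]) cube([300, 1100, 750]);


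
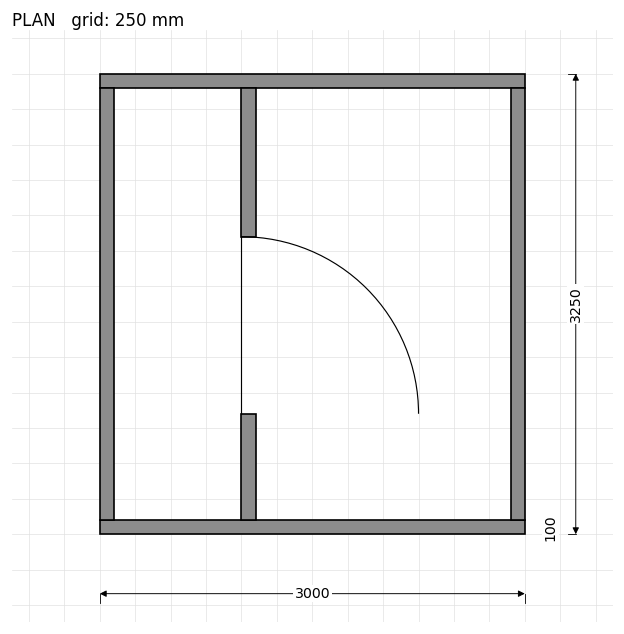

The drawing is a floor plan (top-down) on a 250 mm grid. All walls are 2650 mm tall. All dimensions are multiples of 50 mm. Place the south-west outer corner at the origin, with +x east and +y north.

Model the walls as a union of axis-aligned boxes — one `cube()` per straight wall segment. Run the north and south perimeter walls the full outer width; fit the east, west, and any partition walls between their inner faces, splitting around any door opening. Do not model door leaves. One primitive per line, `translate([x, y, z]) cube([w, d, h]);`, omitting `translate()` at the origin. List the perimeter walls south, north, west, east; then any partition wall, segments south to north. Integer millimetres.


cube([3000, 100, 2650]);
translate([0, 3150, 0]) cube([3000, 100, 2650]);
translate([0, 100, 0]) cube([100, 3050, 2650]);
translate([2900, 100, 0]) cube([100, 3050, 2650]);
translate([1000, 100, 0]) cube([100, 750, 2650]);
translate([1000, 2100, 0]) cube([100, 1050, 2650]);


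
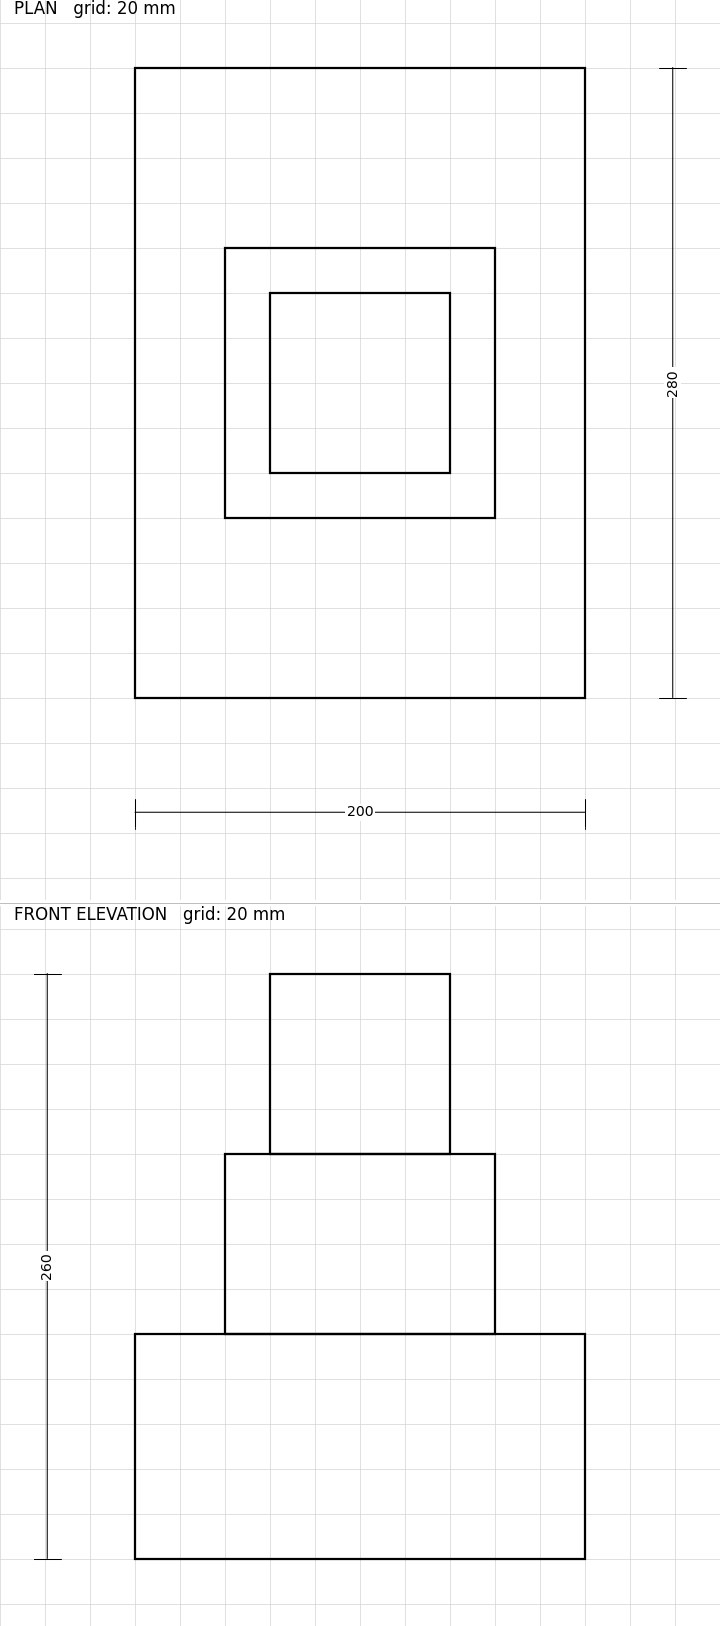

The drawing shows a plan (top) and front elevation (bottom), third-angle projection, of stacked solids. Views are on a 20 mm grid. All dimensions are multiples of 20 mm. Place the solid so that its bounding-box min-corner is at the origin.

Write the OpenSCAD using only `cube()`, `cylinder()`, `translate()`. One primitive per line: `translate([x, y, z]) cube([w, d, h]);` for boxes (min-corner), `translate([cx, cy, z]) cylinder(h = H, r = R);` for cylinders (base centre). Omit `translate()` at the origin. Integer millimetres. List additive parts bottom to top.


cube([200, 280, 100]);
translate([40, 80, 100]) cube([120, 120, 80]);
translate([60, 100, 180]) cube([80, 80, 80]);
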